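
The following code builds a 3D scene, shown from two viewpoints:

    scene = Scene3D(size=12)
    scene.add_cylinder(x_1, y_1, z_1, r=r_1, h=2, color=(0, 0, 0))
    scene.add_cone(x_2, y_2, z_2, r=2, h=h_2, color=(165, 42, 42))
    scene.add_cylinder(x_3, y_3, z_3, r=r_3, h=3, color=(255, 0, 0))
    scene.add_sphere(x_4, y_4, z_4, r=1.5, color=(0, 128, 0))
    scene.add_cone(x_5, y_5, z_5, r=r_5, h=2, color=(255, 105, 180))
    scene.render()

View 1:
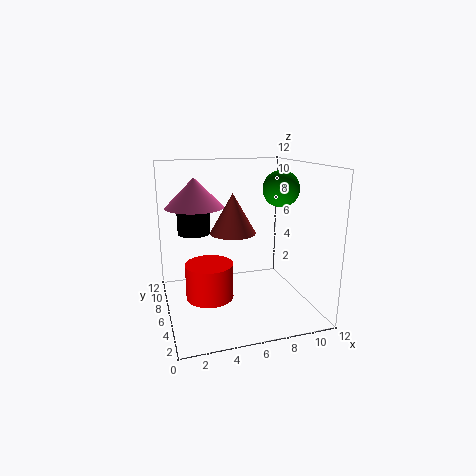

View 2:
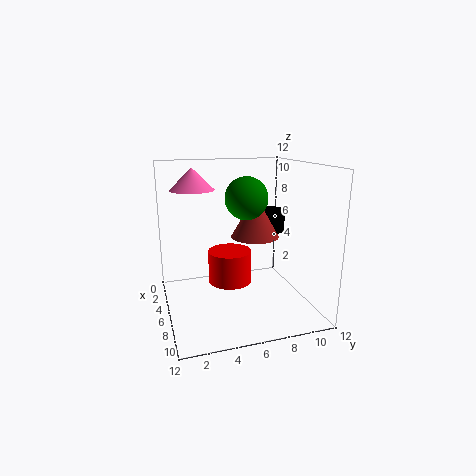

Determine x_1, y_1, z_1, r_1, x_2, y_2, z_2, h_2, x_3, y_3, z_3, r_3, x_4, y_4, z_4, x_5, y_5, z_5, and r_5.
x_1 = 3, y_1 = 10, z_1 = 5.5, r_1 = 1.5, x_2 = 6, y_2 = 7.5, z_2 = 6, h_2 = 3.5, x_3 = 3.5, y_3 = 6, z_3 = 1, r_3 = 2, x_4 = 9.5, y_4 = 5.5, z_4 = 10, x_5 = 2, y_5 = 3, z_5 = 9.5, r_5 = 2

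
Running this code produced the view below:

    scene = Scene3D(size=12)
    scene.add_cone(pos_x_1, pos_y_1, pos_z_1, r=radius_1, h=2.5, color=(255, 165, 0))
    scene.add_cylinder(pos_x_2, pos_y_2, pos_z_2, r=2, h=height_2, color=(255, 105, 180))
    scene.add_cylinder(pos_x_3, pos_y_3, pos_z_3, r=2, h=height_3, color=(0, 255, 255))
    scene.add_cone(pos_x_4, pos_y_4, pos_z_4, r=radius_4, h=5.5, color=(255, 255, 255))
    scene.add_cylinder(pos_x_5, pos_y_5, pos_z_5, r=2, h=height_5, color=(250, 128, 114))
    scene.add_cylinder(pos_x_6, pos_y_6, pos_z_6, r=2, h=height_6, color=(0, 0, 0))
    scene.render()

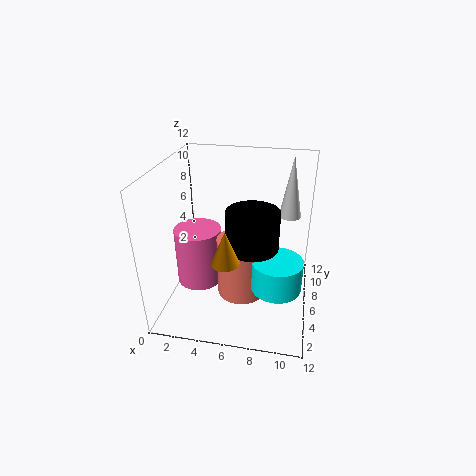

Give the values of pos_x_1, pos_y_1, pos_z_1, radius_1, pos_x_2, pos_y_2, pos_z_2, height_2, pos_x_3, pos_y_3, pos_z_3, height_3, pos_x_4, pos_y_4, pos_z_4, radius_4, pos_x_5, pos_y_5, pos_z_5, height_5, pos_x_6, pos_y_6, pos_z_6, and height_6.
pos_x_1 = 6
pos_y_1 = 1.5
pos_z_1 = 6.5
radius_1 = 1
pos_x_2 = 2.5
pos_y_2 = 6
pos_z_2 = 1.5
height_2 = 5
pos_x_3 = 9.5
pos_y_3 = 4
pos_z_3 = 3
height_3 = 2.5
pos_x_4 = 10
pos_y_4 = 10
pos_z_4 = 6.5
radius_4 = 1
pos_x_5 = 6.5
pos_y_5 = 5
pos_z_5 = 1.5
height_5 = 5
pos_x_6 = 7.5
pos_y_6 = 4
pos_z_6 = 6.5
height_6 = 3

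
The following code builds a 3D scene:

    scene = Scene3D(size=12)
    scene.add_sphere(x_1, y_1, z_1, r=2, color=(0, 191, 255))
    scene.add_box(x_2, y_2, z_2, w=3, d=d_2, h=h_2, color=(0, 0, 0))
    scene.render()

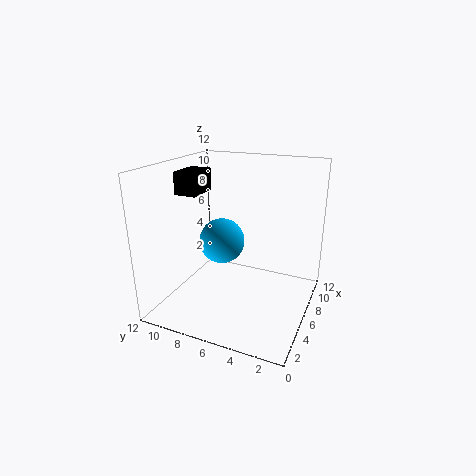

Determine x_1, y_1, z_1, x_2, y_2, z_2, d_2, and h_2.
x_1 = 7
y_1 = 8
z_1 = 5
x_2 = 6
y_2 = 10
z_2 = 9
d_2 = 2
h_2 = 2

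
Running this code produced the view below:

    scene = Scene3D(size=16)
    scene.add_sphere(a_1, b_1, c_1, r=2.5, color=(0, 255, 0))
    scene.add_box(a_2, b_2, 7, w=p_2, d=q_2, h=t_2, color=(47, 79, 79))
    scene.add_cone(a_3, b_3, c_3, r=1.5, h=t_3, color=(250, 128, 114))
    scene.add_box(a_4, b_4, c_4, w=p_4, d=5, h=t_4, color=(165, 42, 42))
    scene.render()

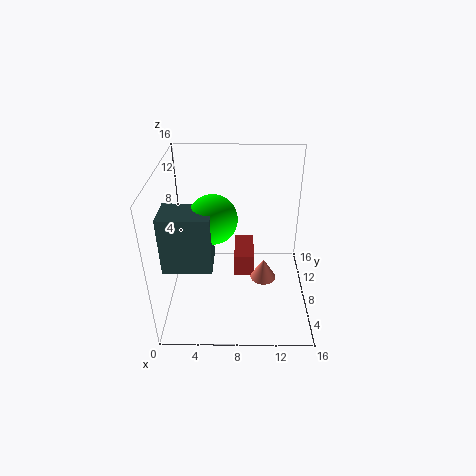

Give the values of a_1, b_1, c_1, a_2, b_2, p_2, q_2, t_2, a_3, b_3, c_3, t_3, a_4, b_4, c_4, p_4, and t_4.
a_1 = 5.5
b_1 = 6
c_1 = 11.5
a_2 = 0.5
b_2 = 3
p_2 = 5
q_2 = 3.5
t_2 = 6
a_3 = 11
b_3 = 8
c_3 = 2.5
t_3 = 2.5
a_4 = 7.5
b_4 = 10.5
c_4 = 0.5
p_4 = 2.5
t_4 = 3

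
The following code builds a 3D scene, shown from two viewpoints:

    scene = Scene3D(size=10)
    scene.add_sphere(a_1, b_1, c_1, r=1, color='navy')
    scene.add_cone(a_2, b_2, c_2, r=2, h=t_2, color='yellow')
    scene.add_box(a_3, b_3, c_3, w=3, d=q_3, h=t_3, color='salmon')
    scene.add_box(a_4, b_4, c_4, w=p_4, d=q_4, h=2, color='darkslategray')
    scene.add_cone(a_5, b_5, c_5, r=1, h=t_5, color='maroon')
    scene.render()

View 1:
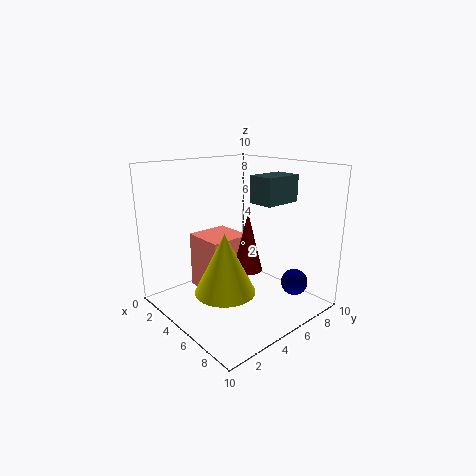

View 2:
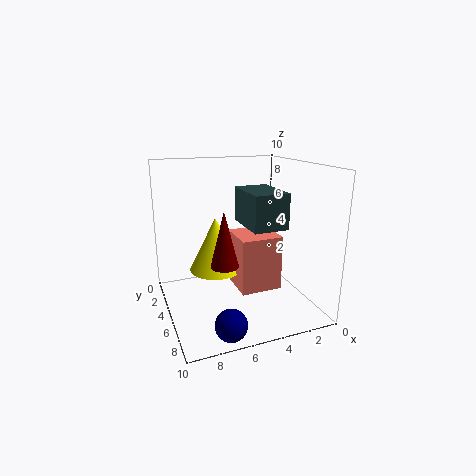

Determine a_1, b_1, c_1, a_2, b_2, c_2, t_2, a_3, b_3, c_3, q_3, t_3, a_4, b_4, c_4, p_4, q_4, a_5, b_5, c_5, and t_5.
a_1 = 7
b_1 = 9
c_1 = 1
a_2 = 6
b_2 = 3
c_2 = 2
t_2 = 4
a_3 = 2
b_3 = 3
c_3 = 1
q_3 = 3
t_3 = 4
a_4 = 4
b_4 = 7
c_4 = 7
p_4 = 2
q_4 = 3
a_5 = 6
b_5 = 5
c_5 = 3
t_5 = 4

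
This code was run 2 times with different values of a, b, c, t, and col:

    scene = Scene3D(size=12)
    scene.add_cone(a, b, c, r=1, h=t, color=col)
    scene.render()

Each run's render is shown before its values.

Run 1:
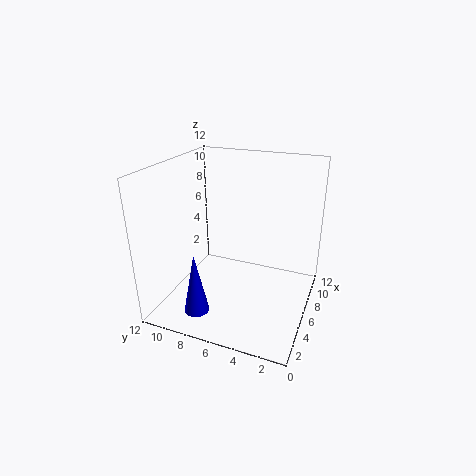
a = 2, b = 8, c = 1, t = 5, col = 'blue'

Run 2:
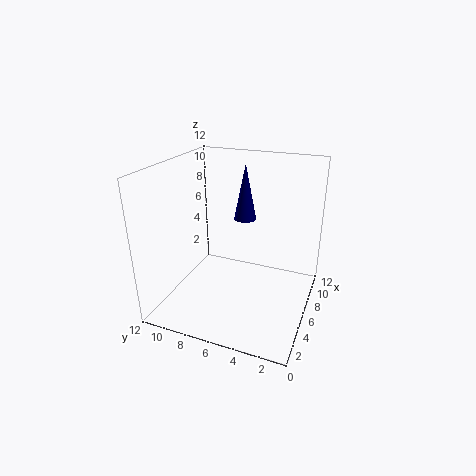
a = 9, b = 6.5, c = 6.5, t = 5, col = 'navy'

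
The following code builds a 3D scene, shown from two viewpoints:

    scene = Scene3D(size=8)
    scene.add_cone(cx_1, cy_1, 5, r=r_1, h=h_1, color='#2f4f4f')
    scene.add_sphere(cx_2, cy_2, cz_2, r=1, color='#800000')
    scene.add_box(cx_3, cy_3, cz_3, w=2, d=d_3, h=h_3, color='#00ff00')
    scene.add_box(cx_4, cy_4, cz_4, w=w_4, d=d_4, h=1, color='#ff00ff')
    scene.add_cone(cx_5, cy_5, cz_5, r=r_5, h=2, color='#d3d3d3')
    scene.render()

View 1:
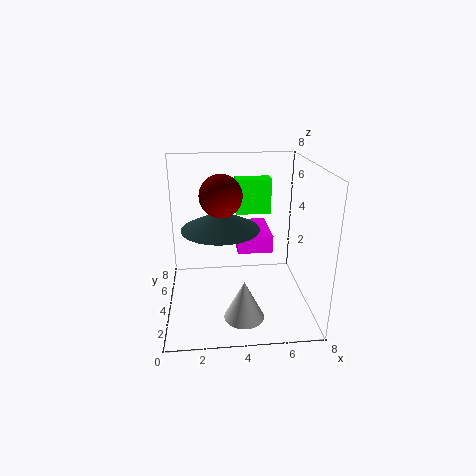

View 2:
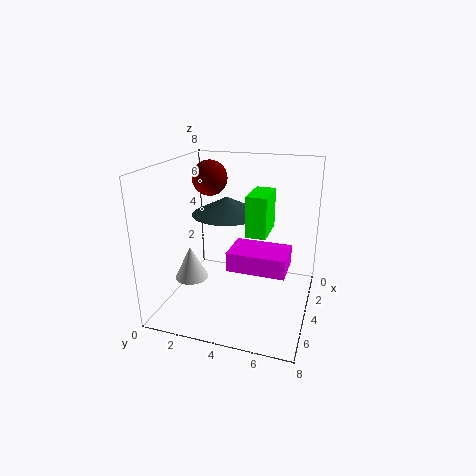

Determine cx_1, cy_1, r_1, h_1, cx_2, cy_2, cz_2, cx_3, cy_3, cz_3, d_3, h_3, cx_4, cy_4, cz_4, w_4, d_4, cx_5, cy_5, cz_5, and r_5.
cx_1 = 3; cy_1 = 3; r_1 = 2; h_1 = 1; cx_2 = 3; cy_2 = 2; cz_2 = 7; cx_3 = 4; cy_3 = 5; cz_3 = 5; d_3 = 1; h_3 = 2; cx_4 = 4; cy_4 = 4; cz_4 = 3; w_4 = 2; d_4 = 3; cx_5 = 4; cy_5 = 1; cz_5 = 1; r_5 = 1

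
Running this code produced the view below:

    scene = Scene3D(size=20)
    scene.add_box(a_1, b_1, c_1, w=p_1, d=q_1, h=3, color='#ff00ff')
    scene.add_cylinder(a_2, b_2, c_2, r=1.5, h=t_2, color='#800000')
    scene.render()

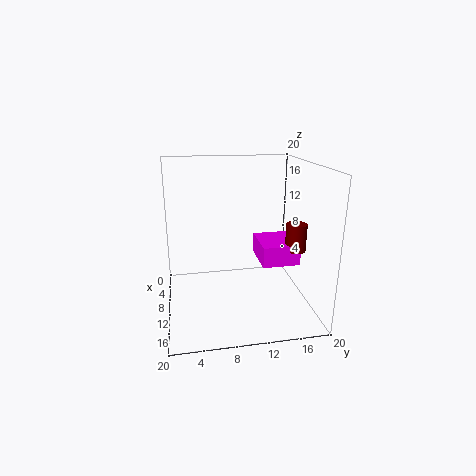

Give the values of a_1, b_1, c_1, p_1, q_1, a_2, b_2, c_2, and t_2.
a_1 = 4.5; b_1 = 13.5; c_1 = 5.5; p_1 = 6.5; q_1 = 5.5; a_2 = 10; b_2 = 18.5; c_2 = 7.5; t_2 = 4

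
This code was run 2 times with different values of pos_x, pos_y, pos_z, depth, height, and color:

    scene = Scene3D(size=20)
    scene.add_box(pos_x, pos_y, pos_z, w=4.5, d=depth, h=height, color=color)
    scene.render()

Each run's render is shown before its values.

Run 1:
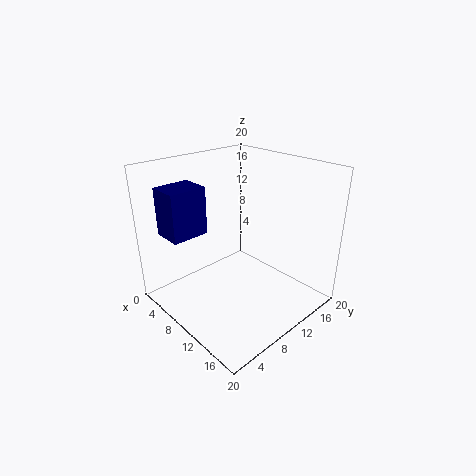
pos_x = 0.5, pos_y = 3, pos_z = 9.5, depth = 5.5, height = 7, color = 'navy'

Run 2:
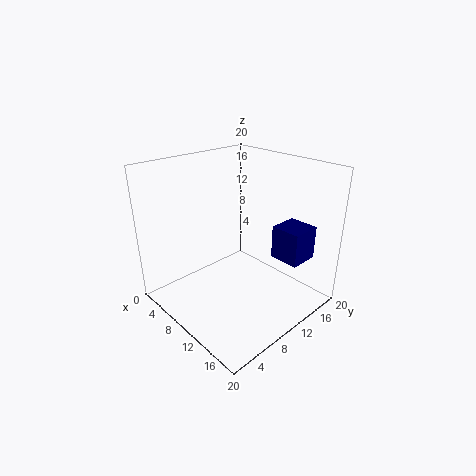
pos_x = 11.5, pos_y = 15.5, pos_z = 5.5, depth = 4.5, height = 5, color = 'navy'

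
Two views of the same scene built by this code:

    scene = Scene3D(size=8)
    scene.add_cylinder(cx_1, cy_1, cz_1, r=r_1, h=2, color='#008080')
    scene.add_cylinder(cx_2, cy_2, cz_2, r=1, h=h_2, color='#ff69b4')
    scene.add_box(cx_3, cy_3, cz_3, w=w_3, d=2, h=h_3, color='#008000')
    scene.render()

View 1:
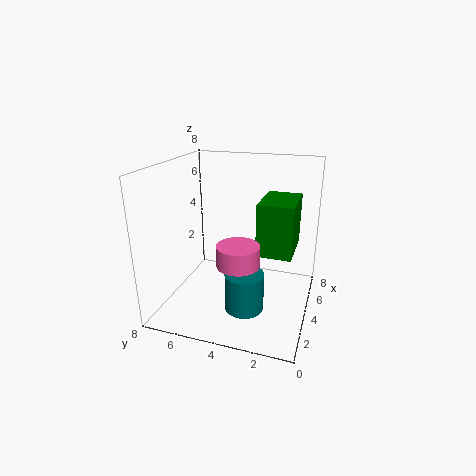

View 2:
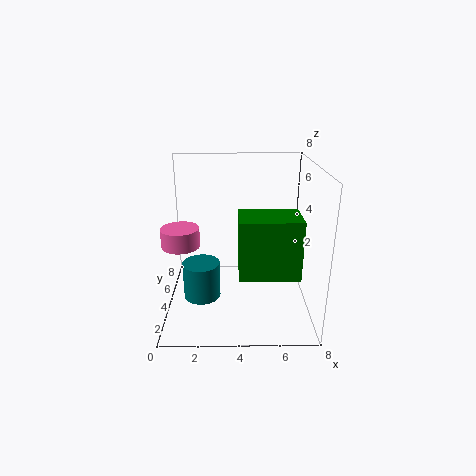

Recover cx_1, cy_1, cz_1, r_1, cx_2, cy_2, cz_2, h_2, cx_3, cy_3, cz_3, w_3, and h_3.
cx_1 = 2
cy_1 = 3
cz_1 = 1
r_1 = 1
cx_2 = 1
cy_2 = 3
cz_2 = 4
h_2 = 1
cx_3 = 4
cy_3 = 1
cz_3 = 3
w_3 = 3
h_3 = 3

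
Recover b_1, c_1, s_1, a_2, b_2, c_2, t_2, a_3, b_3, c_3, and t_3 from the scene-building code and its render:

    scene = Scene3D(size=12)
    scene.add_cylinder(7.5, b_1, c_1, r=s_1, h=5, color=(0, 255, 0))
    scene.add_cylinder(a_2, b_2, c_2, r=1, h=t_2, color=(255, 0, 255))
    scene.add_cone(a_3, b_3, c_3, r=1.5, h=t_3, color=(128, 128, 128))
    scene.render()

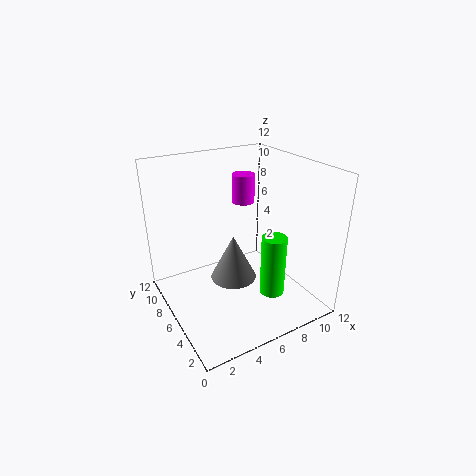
b_1 = 3; c_1 = 2; s_1 = 1; a_2 = 8; b_2 = 8.5; c_2 = 8; t_2 = 2.5; a_3 = 3; b_3 = 1.5; c_3 = 6; t_3 = 3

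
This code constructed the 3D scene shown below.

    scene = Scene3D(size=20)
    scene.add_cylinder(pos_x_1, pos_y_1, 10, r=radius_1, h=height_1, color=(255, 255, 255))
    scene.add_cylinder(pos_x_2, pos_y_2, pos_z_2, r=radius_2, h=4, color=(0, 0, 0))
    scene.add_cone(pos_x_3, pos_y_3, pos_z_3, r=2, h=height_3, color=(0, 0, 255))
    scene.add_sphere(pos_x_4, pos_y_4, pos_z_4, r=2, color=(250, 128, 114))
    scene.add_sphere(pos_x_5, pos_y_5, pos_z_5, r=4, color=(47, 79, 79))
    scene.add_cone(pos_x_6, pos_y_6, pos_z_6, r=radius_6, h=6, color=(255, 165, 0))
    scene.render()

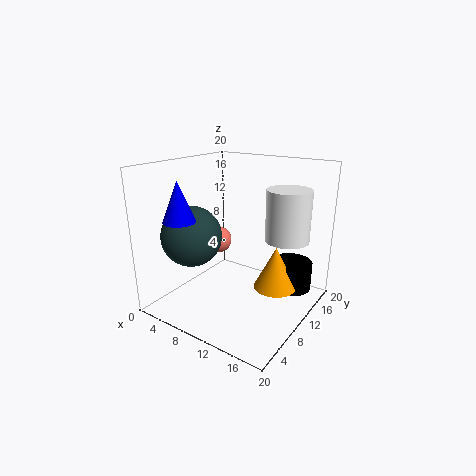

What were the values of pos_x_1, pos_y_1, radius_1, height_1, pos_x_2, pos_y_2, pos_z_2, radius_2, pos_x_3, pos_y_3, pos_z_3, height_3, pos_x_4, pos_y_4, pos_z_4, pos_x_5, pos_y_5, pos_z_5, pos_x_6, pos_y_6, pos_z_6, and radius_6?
pos_x_1 = 16, pos_y_1 = 13, radius_1 = 3, height_1 = 7, pos_x_2 = 16, pos_y_2 = 15, pos_z_2 = 2, radius_2 = 3, pos_x_3 = 7, pos_y_3 = 2, pos_z_3 = 14, height_3 = 5, pos_x_4 = 5, pos_y_4 = 12, pos_z_4 = 8, pos_x_5 = 6, pos_y_5 = 5, pos_z_5 = 11, pos_x_6 = 15, pos_y_6 = 12, pos_z_6 = 3, radius_6 = 3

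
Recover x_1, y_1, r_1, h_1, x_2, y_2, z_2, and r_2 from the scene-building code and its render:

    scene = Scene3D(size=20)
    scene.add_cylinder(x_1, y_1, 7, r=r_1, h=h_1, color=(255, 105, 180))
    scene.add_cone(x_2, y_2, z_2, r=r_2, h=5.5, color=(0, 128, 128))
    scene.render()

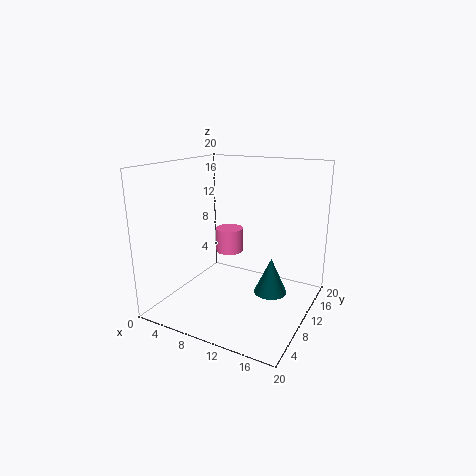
x_1 = 7.5, y_1 = 12, r_1 = 2, h_1 = 3.5, x_2 = 13.5, y_2 = 14, z_2 = 0.5, r_2 = 2.5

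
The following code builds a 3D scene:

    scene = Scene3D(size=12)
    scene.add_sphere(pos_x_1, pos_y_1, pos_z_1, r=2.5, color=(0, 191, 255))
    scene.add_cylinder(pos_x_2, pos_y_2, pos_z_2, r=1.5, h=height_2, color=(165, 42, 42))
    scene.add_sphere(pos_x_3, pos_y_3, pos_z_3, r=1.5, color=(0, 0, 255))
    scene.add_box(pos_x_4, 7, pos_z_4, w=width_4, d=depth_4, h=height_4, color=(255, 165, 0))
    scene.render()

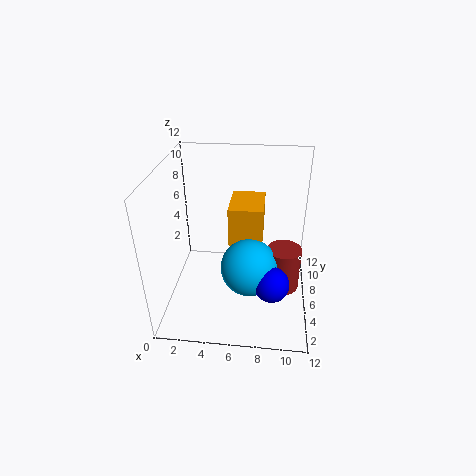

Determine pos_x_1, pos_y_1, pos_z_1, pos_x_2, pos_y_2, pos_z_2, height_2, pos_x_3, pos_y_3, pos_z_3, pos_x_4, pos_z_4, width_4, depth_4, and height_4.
pos_x_1 = 7; pos_y_1 = 6; pos_z_1 = 3; pos_x_2 = 10; pos_y_2 = 7; pos_z_2 = 0.5; height_2 = 4; pos_x_3 = 9; pos_y_3 = 4.5; pos_z_3 = 2.5; pos_x_4 = 5; pos_z_4 = 4.5; width_4 = 3; depth_4 = 4; height_4 = 3.5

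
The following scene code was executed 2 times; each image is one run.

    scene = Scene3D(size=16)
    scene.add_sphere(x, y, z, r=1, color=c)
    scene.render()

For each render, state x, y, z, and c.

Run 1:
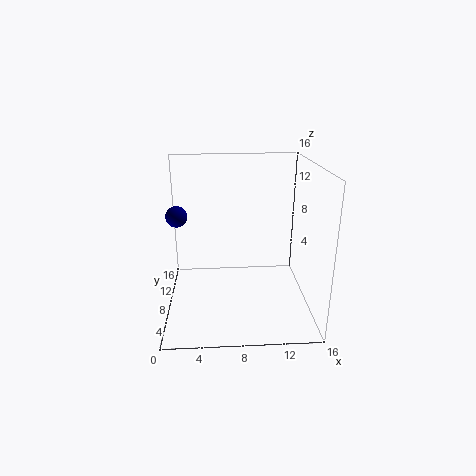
x = 2
y = 4
z = 12
c = 'navy'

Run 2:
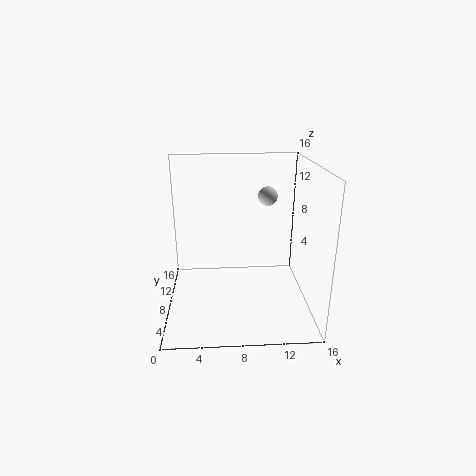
x = 11
y = 7
z = 13
c = 'lightgray'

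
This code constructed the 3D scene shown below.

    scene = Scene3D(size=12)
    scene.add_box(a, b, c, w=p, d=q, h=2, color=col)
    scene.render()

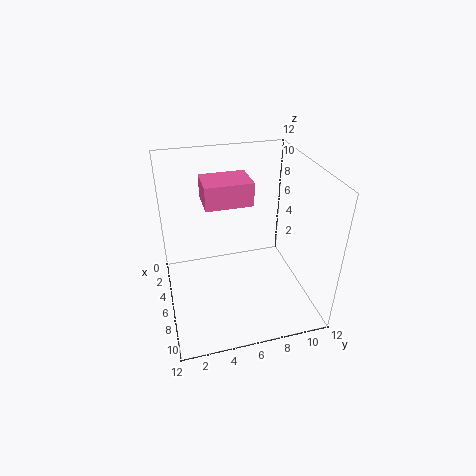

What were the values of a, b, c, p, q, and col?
a = 2.5, b = 3.5, c = 8.5, p = 3, q = 4, col = 'hotpink'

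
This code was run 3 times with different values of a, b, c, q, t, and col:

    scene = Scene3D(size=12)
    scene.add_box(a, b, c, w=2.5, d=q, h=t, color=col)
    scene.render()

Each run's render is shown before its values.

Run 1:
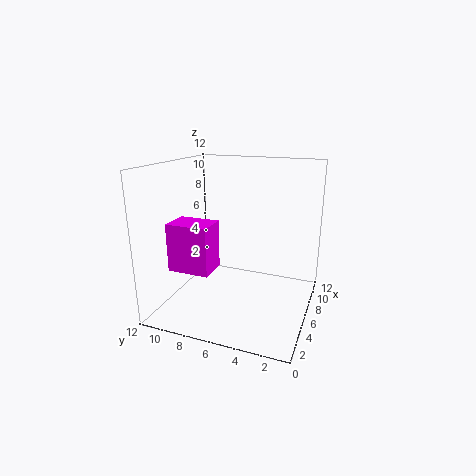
a = 3; b = 7.5; c = 3.5; q = 3.5; t = 4; col = 'magenta'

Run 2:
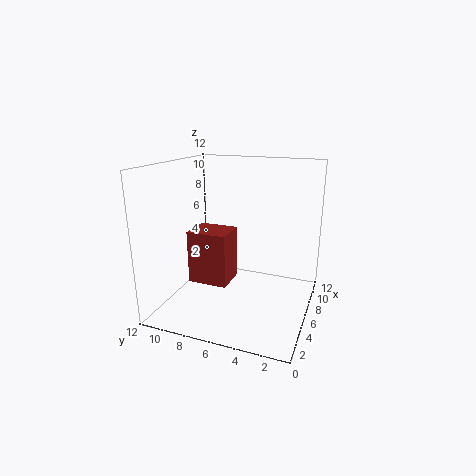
a = 2; b = 5.5; c = 3.5; q = 3; t = 4; col = 'brown'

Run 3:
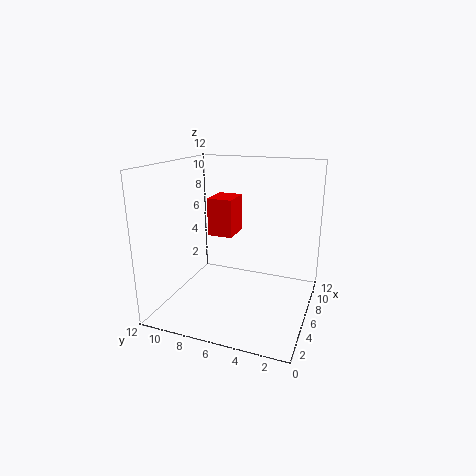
a = 4.5; b = 6; c = 6.5; q = 2; t = 3; col = 'red'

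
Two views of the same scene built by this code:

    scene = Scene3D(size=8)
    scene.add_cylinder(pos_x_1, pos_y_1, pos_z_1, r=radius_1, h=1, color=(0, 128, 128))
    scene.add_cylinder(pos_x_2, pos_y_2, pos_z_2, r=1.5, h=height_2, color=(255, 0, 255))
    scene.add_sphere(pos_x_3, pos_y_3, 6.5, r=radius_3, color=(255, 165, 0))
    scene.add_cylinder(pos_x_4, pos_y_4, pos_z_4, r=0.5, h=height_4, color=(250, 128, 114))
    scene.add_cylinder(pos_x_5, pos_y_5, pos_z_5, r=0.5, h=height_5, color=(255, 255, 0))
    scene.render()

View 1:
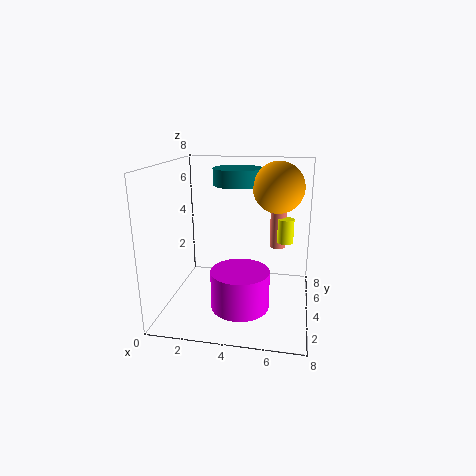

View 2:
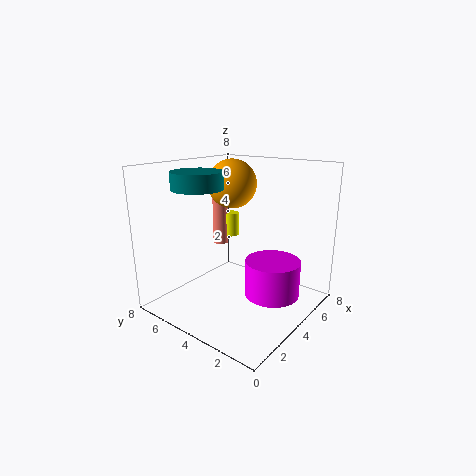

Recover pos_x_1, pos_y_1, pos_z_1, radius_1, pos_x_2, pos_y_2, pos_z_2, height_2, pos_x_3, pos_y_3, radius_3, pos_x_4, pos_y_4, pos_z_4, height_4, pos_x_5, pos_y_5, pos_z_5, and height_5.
pos_x_1 = 3.5
pos_y_1 = 6.5
pos_z_1 = 6.5
radius_1 = 1.5
pos_x_2 = 4.5
pos_y_2 = 2
pos_z_2 = 1
height_2 = 2
pos_x_3 = 6
pos_y_3 = 6
radius_3 = 1.5
pos_x_4 = 6
pos_y_4 = 7
pos_z_4 = 2.5
height_4 = 3
pos_x_5 = 6.5
pos_y_5 = 6.5
pos_z_5 = 3
height_5 = 1.5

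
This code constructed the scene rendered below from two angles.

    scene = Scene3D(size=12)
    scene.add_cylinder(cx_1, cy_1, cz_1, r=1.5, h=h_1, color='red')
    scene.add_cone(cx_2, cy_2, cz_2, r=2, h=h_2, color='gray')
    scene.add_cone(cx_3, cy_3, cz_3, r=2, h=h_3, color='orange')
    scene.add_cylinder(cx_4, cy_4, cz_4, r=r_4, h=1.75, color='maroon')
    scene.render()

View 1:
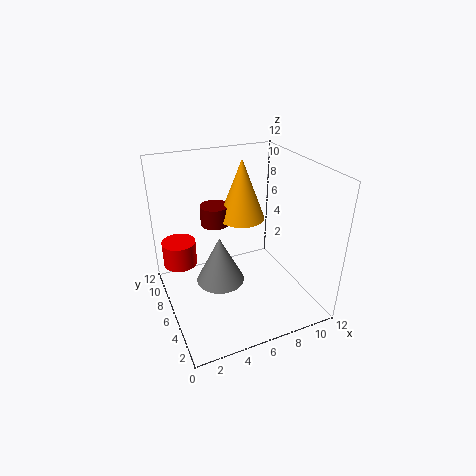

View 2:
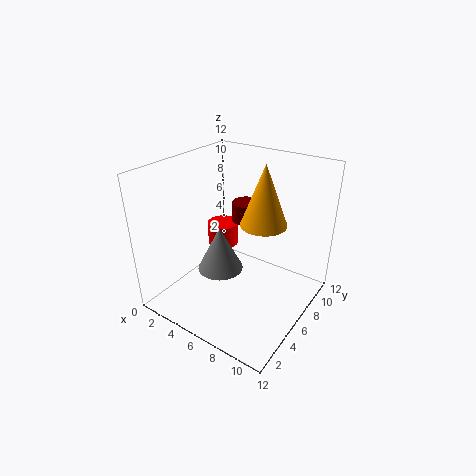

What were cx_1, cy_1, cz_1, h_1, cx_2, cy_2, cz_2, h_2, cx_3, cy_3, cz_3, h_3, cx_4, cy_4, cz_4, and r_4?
cx_1 = 1.75; cy_1 = 9.5; cz_1 = 2.5; h_1 = 2.25; cx_2 = 4.25; cy_2 = 5.75; cz_2 = 2.5; h_2 = 4; cx_3 = 7.25; cy_3 = 8; cz_3 = 6.75; h_3 = 5.25; cx_4 = 5; cy_4 = 8.75; cz_4 = 6.25; r_4 = 1.25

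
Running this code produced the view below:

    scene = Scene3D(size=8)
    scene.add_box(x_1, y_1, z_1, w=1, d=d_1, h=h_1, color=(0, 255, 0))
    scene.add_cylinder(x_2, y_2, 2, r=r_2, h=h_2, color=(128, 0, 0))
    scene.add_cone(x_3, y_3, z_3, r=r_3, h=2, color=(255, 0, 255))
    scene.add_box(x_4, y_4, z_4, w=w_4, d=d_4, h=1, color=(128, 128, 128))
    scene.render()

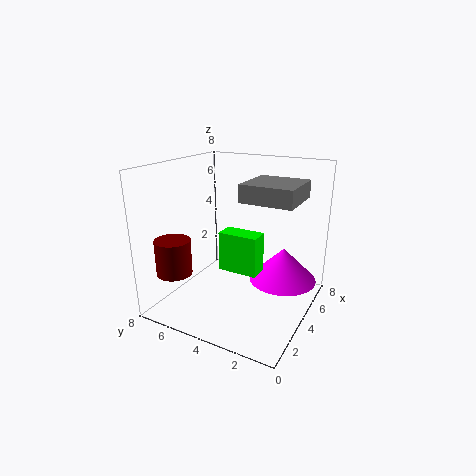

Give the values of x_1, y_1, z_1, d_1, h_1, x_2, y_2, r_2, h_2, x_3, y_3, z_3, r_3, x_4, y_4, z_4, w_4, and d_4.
x_1 = 2; y_1 = 2; z_1 = 3; d_1 = 2; h_1 = 2; x_2 = 2; y_2 = 7; r_2 = 1; h_2 = 2; x_3 = 6; y_3 = 2; z_3 = 1; r_3 = 2; x_4 = 4; y_4 = 1; z_4 = 6; w_4 = 3; d_4 = 3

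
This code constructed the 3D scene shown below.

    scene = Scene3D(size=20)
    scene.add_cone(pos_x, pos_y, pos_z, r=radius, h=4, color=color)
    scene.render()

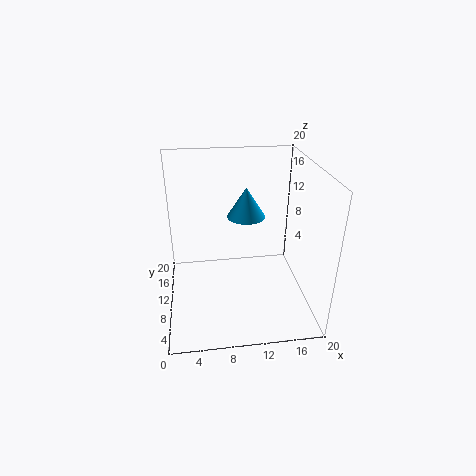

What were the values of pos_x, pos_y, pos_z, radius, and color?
pos_x = 11, pos_y = 9.5, pos_z = 13.5, radius = 2.5, color = 'deepskyblue'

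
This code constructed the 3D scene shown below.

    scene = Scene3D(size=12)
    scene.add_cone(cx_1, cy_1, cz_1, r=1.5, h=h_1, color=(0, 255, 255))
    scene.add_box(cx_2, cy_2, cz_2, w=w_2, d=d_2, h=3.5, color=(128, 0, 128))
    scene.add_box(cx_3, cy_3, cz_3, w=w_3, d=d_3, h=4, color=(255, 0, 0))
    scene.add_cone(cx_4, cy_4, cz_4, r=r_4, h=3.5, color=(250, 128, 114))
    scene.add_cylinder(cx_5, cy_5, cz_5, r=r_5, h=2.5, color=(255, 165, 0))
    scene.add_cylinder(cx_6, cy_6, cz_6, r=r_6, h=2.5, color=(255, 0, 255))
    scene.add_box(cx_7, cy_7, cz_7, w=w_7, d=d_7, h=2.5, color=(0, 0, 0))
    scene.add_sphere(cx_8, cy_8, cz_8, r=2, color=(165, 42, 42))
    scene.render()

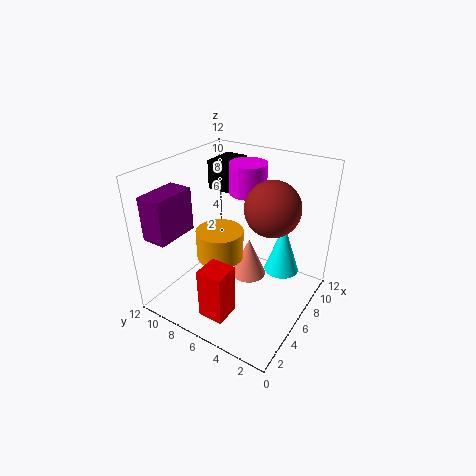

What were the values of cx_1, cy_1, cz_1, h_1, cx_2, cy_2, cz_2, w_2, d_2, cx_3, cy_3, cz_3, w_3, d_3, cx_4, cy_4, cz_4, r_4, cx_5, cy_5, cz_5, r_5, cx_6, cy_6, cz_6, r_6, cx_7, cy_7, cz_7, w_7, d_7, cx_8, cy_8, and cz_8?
cx_1 = 8.5
cy_1 = 3
cz_1 = 2.5
h_1 = 4.5
cx_2 = 0.5
cy_2 = 9
cz_2 = 7
w_2 = 3.5
d_2 = 2
cx_3 = 0.5
cy_3 = 4
cz_3 = 2
w_3 = 2
d_3 = 2
cx_4 = 7
cy_4 = 5.5
cz_4 = 2
r_4 = 1.5
cx_5 = 5.5
cy_5 = 7.5
cz_5 = 4
r_5 = 2
cx_6 = 7.5
cy_6 = 6
cz_6 = 9.5
r_6 = 1.5
cx_7 = 7.5
cy_7 = 8
cz_7 = 9
w_7 = 3
d_7 = 2
cx_8 = 5
cy_8 = 2.5
cz_8 = 10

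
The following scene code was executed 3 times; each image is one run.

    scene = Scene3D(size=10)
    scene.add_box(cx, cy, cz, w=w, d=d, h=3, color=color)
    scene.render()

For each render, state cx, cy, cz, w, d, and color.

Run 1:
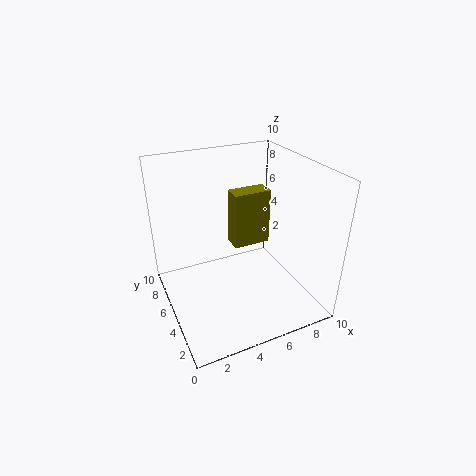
cx = 3; cy = 1; cz = 7; w = 2; d = 1; color = 'olive'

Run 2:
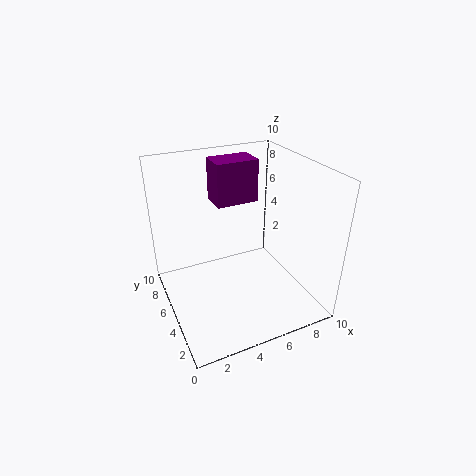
cx = 4; cy = 6; cz = 7; w = 3; d = 2; color = 'purple'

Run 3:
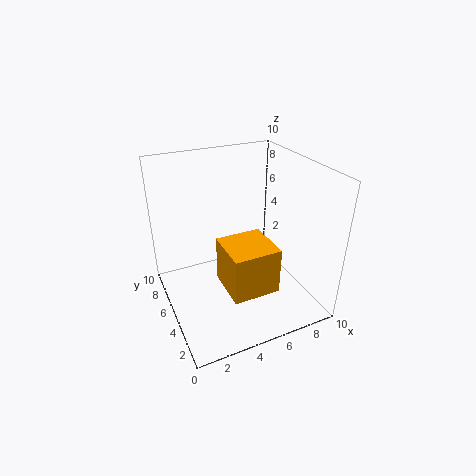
cx = 3; cy = 1; cz = 3; w = 3; d = 3; color = 'orange'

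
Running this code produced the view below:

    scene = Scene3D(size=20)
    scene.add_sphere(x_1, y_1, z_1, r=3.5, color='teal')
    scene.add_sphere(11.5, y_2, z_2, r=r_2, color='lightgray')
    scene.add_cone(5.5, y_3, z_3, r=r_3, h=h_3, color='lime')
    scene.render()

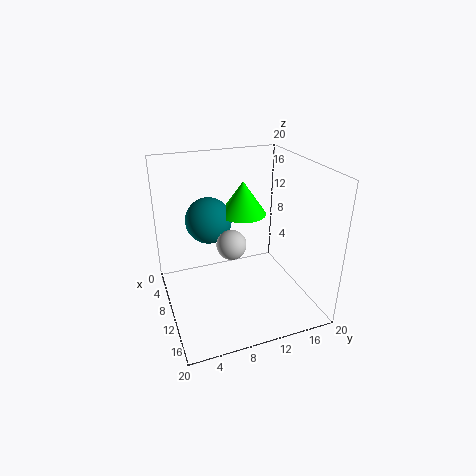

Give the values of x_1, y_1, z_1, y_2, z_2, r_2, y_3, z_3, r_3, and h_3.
x_1 = 4
y_1 = 7.5
z_1 = 10.5
y_2 = 8.5
z_2 = 10
r_2 = 2
y_3 = 12.5
z_3 = 11.5
r_3 = 3.5
h_3 = 5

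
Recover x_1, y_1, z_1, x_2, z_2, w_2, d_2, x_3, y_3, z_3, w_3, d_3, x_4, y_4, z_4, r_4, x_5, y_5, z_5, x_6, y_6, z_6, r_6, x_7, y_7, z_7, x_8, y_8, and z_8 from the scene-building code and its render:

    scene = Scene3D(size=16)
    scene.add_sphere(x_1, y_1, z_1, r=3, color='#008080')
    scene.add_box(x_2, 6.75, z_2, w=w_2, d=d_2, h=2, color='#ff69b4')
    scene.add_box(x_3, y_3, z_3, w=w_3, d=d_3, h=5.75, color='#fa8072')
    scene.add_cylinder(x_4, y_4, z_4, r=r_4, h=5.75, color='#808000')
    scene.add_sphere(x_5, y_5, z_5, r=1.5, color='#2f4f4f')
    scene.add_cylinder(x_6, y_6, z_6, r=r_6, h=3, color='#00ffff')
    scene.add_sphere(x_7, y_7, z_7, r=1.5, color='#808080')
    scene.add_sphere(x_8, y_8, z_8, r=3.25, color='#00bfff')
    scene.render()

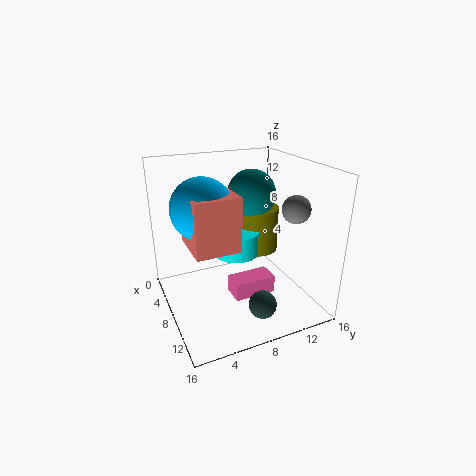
x_1 = 3.25, y_1 = 12, z_1 = 11.25, x_2 = 8, z_2 = 1.5, w_2 = 2.5, d_2 = 4.75, x_3 = 5.75, y_3 = 2.25, z_3 = 8, w_3 = 5.5, d_3 = 4.75, x_4 = 3, y_4 = 13, z_4 = 3.5, r_4 = 2.75, x_5 = 12.75, y_5 = 8.75, z_5 = 2, x_6 = 4.25, y_6 = 9.5, z_6 = 4, r_6 = 2.75, x_7 = 11.5, y_7 = 13, z_7 = 11.75, x_8 = 8, y_8 = 4, z_8 = 12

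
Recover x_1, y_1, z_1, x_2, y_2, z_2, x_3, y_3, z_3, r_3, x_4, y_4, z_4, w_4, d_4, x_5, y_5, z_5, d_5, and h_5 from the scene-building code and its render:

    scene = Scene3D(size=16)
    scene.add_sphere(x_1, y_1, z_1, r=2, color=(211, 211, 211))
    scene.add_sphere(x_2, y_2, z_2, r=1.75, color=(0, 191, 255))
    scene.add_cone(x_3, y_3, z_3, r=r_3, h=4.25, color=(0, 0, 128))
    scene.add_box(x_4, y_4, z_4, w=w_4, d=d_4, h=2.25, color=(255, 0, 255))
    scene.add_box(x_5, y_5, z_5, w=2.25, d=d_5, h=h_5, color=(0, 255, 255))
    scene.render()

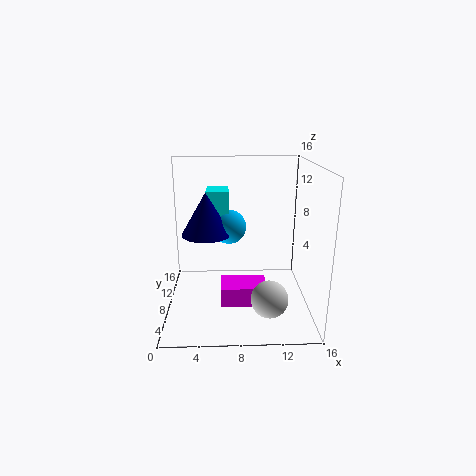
x_1 = 11.25, y_1 = 4.5, z_1 = 2.25, x_2 = 7, y_2 = 6, z_2 = 10, x_3 = 4.75, y_3 = 5.25, z_3 = 9.5, r_3 = 2.5, x_4 = 6, y_4 = 6.25, z_4 = 0.25, w_4 = 5.25, d_4 = 3.5, x_5 = 4.75, y_5 = 5.25, z_5 = 9, d_5 = 3.25, h_5 = 4.75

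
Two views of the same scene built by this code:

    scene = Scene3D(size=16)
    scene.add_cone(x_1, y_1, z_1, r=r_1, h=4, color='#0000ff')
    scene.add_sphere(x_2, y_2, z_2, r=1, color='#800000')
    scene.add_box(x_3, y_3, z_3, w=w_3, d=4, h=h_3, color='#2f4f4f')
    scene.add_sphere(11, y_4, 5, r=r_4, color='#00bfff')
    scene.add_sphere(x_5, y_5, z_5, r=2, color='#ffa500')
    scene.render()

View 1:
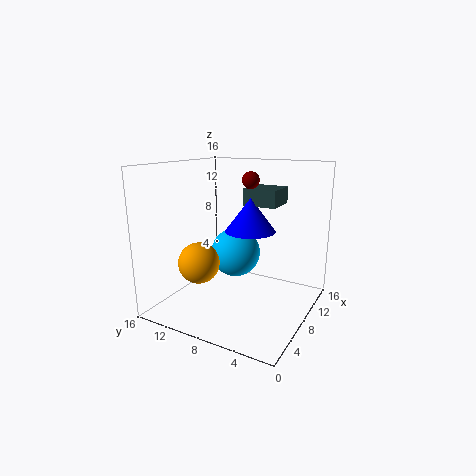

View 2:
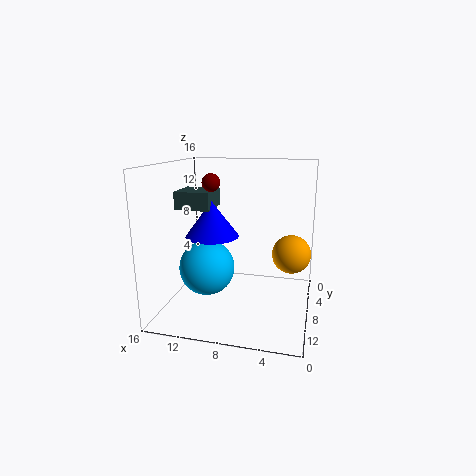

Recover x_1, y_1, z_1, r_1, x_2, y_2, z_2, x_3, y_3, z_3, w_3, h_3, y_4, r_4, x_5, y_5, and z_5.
x_1 = 11; y_1 = 8; z_1 = 8; r_1 = 3; x_2 = 11; y_2 = 8; z_2 = 14; x_3 = 11; y_3 = 5; z_3 = 11; w_3 = 4; h_3 = 2; y_4 = 10; r_4 = 3; x_5 = 2; y_5 = 9; z_5 = 7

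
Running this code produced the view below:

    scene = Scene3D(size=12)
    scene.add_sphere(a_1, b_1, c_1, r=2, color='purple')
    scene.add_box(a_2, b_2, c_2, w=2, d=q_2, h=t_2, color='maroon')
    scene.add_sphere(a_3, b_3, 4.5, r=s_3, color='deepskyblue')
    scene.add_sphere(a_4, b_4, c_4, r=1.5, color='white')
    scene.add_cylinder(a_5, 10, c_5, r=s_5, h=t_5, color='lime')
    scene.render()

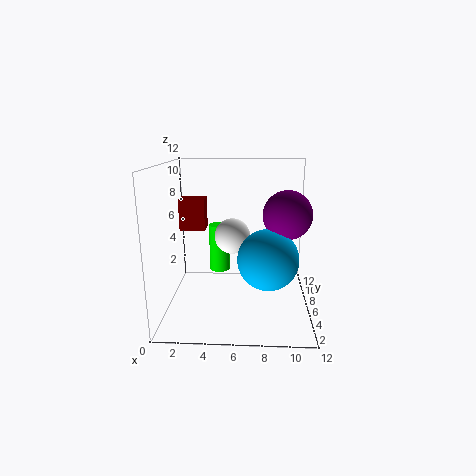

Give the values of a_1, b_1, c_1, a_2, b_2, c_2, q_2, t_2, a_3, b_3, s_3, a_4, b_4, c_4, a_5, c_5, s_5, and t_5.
a_1 = 10; b_1 = 6; c_1 = 8; a_2 = 1.5; b_2 = 4.5; c_2 = 7; q_2 = 1.5; t_2 = 2.5; a_3 = 8.5; b_3 = 5; s_3 = 2.5; a_4 = 5.5; b_4 = 6.5; c_4 = 6; a_5 = 4; c_5 = 1.5; s_5 = 1; t_5 = 4.5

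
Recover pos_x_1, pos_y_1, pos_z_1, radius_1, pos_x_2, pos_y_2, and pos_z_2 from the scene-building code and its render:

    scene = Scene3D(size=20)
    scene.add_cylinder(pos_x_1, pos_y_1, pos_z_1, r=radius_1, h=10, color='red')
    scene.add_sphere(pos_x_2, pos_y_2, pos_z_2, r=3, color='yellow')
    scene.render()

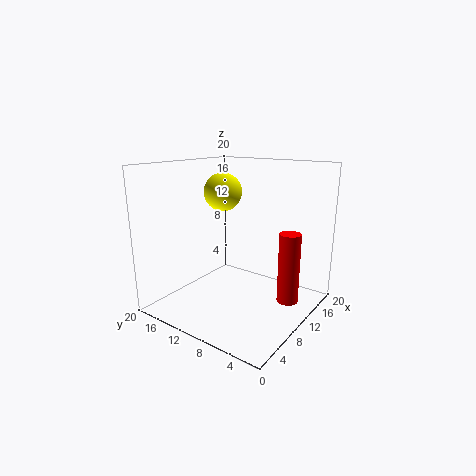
pos_x_1 = 13, pos_y_1 = 3.5, pos_z_1 = 1, radius_1 = 1.5, pos_x_2 = 15, pos_y_2 = 16.5, pos_z_2 = 15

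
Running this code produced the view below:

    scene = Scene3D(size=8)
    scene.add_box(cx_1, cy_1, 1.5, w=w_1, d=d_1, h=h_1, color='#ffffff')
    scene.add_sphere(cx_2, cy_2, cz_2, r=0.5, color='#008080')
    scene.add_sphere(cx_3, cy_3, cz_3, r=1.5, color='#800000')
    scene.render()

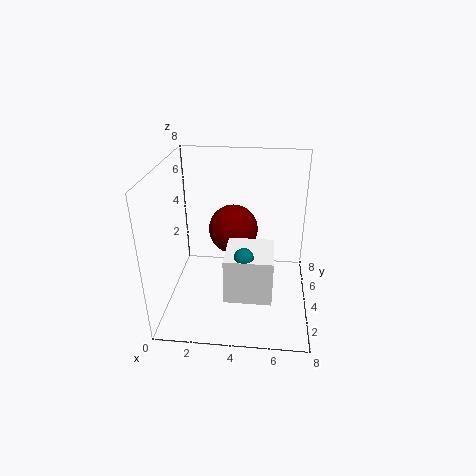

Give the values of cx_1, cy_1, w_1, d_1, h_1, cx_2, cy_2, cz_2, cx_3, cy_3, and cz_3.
cx_1 = 3.5
cy_1 = 1.5
w_1 = 2.5
d_1 = 2.5
h_1 = 2.5
cx_2 = 4.5
cy_2 = 2
cz_2 = 4
cx_3 = 3.5
cy_3 = 6
cz_3 = 3.5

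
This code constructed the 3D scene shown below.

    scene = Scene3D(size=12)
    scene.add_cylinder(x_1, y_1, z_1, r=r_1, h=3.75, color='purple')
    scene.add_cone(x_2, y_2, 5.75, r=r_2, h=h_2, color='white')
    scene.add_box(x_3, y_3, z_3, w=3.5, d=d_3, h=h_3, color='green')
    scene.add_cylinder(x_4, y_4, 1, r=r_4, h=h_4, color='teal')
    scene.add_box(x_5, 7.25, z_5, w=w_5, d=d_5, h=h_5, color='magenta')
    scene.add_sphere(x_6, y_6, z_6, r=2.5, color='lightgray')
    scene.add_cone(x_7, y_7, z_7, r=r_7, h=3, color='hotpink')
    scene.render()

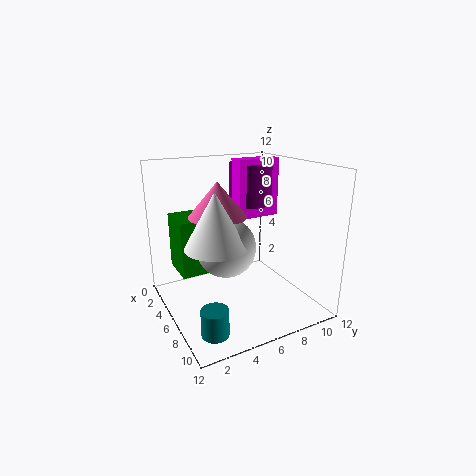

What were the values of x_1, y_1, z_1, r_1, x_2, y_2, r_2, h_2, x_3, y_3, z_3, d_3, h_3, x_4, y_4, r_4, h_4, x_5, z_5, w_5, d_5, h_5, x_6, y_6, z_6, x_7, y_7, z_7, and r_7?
x_1 = 2.5, y_1 = 9.25, z_1 = 7.75, r_1 = 2, x_2 = 6.5, y_2 = 3.75, r_2 = 2.5, h_2 = 4.5, x_3 = 0.5, y_3 = 1.75, z_3 = 2.25, d_3 = 2.75, h_3 = 5, x_4 = 10.5, y_4 = 1.75, r_4 = 1, h_4 = 2, x_5 = 2.5, z_5 = 6.75, w_5 = 1.5, d_5 = 4, h_5 = 5.25, x_6 = 5.75, y_6 = 5, z_6 = 5.25, x_7 = 4.25, y_7 = 5, z_7 = 7.5, r_7 = 2.5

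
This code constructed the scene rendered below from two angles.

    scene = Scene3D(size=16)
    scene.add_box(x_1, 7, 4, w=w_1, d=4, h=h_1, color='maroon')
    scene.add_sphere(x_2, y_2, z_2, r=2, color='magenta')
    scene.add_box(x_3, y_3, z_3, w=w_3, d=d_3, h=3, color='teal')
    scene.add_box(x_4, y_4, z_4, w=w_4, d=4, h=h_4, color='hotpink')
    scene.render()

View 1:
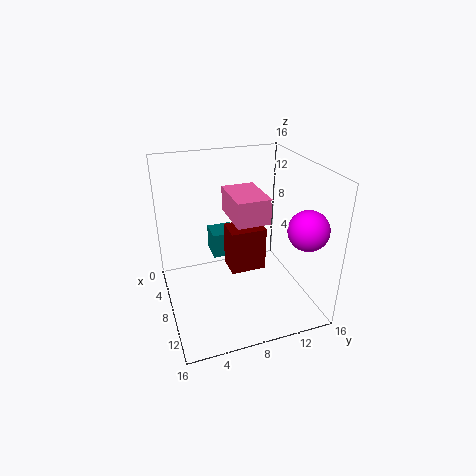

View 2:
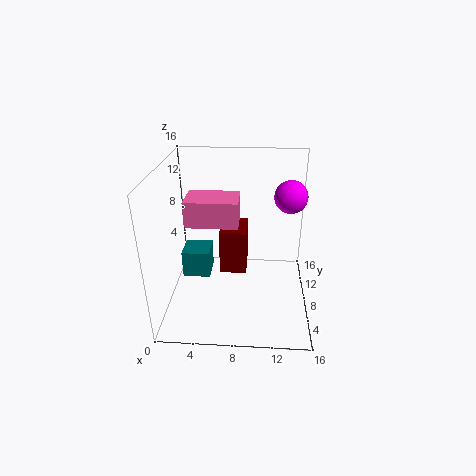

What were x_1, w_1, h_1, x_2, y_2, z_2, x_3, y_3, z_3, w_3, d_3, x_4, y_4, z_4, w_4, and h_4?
x_1 = 6, w_1 = 3, h_1 = 5, x_2 = 14, y_2 = 13, z_2 = 11, x_3 = 2, y_3 = 6, z_3 = 4, w_3 = 3, d_3 = 3, x_4 = 2, y_4 = 8, z_4 = 9, w_4 = 6, h_4 = 3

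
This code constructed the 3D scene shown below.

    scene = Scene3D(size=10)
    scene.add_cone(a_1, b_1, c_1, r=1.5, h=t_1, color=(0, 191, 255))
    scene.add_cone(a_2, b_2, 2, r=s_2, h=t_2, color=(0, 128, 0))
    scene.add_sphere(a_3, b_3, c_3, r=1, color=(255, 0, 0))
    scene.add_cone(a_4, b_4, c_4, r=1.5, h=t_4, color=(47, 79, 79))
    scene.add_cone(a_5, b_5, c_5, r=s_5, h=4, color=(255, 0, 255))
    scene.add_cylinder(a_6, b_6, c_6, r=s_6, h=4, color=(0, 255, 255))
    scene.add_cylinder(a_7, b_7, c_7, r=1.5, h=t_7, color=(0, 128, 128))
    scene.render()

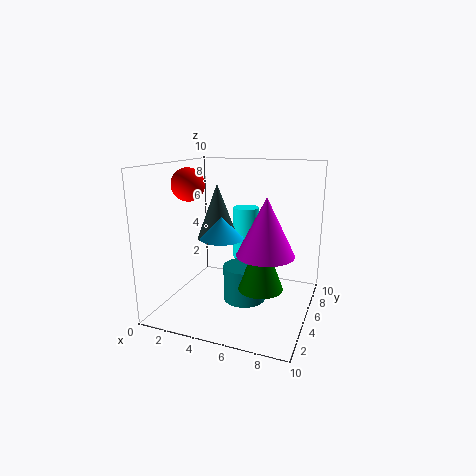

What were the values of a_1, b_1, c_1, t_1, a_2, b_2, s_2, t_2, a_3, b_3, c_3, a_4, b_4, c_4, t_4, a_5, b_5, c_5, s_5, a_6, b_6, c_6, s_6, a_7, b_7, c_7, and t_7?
a_1 = 4
b_1 = 4.5
c_1 = 5
t_1 = 1.5
a_2 = 7
b_2 = 4
s_2 = 1.5
t_2 = 4
a_3 = 3
b_3 = 2
c_3 = 9
a_4 = 3
b_4 = 6
c_4 = 4.5
t_4 = 4
a_5 = 7
b_5 = 5
c_5 = 4
s_5 = 2
a_6 = 4.5
b_6 = 8
c_6 = 2.5
s_6 = 1
a_7 = 5.5
b_7 = 5
c_7 = 0.5
t_7 = 2.5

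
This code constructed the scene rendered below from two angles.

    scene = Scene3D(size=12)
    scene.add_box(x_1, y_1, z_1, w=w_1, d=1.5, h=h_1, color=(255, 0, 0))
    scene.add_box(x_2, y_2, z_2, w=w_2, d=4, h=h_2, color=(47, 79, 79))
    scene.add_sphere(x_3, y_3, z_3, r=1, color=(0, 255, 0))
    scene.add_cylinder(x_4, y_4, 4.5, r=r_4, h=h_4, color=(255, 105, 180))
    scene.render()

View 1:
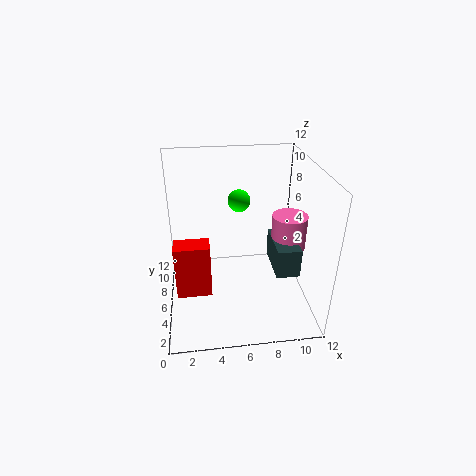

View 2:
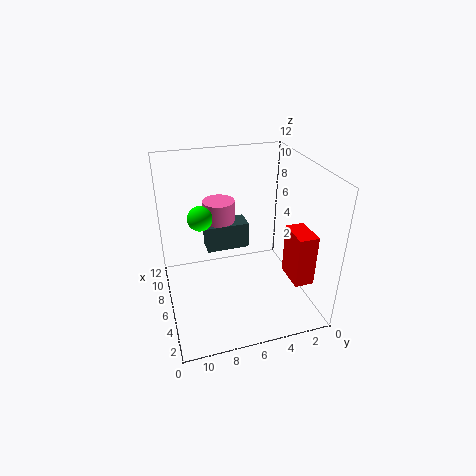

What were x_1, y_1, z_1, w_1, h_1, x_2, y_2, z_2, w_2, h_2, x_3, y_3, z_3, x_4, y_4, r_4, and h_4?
x_1 = 1; y_1 = 1.5; z_1 = 4; w_1 = 2.5; h_1 = 4; x_2 = 9; y_2 = 4; z_2 = 3; w_2 = 2; h_2 = 2.5; x_3 = 6.5; y_3 = 9; z_3 = 8; x_4 = 10.5; y_4 = 6.5; r_4 = 1.5; h_4 = 3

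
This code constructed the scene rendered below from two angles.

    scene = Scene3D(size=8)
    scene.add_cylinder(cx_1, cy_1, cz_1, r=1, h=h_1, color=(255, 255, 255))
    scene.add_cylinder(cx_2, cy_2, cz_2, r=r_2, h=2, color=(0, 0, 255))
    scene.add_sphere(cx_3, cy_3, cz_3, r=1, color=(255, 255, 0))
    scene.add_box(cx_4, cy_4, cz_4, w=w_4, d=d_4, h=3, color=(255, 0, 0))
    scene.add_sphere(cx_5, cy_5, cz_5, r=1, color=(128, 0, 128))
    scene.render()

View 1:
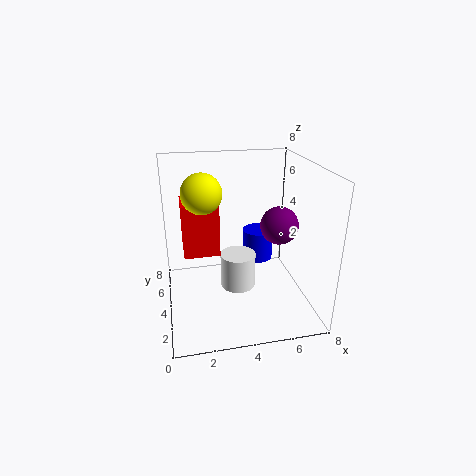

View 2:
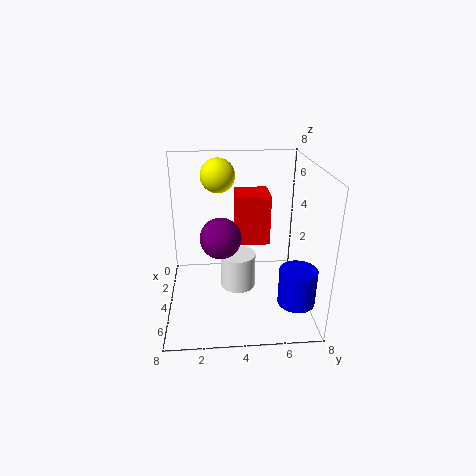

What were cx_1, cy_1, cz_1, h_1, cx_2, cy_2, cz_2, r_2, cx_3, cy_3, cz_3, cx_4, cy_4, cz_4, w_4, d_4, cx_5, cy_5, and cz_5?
cx_1 = 4, cy_1 = 4, cz_1 = 1, h_1 = 2, cx_2 = 6, cy_2 = 7, cz_2 = 1, r_2 = 1, cx_3 = 2, cy_3 = 3, cz_3 = 7, cx_4 = 1, cy_4 = 4, cz_4 = 3, w_4 = 2, d_4 = 2, cx_5 = 6, cy_5 = 3, cz_5 = 5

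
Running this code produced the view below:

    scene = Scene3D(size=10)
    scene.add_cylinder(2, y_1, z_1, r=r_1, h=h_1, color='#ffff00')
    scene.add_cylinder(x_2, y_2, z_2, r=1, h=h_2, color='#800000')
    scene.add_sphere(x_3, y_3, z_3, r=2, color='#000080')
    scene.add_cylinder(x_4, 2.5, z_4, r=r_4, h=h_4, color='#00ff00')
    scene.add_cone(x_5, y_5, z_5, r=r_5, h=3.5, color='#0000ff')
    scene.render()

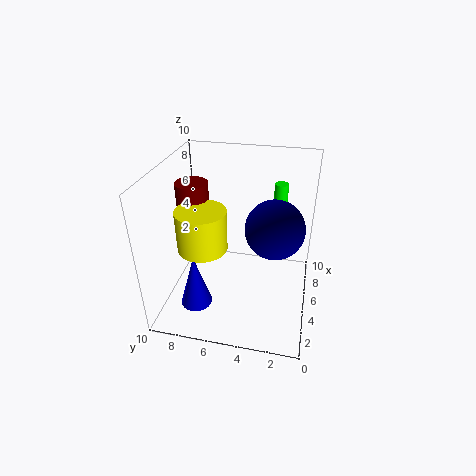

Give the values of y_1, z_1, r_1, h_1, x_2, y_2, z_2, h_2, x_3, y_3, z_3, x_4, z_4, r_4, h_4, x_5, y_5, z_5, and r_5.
y_1 = 6.5
z_1 = 6
r_1 = 1.5
h_1 = 2.5
x_2 = 3.5
y_2 = 7.5
z_2 = 7.5
h_2 = 2
x_3 = 5
y_3 = 2.5
z_3 = 6
x_4 = 8
z_4 = 6.5
r_4 = 0.5
h_4 = 1.5
x_5 = 1.5
y_5 = 7
z_5 = 2
r_5 = 1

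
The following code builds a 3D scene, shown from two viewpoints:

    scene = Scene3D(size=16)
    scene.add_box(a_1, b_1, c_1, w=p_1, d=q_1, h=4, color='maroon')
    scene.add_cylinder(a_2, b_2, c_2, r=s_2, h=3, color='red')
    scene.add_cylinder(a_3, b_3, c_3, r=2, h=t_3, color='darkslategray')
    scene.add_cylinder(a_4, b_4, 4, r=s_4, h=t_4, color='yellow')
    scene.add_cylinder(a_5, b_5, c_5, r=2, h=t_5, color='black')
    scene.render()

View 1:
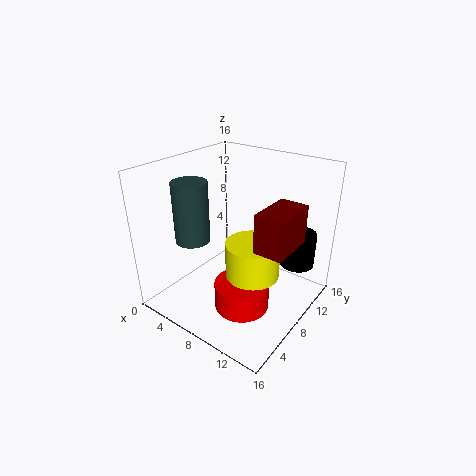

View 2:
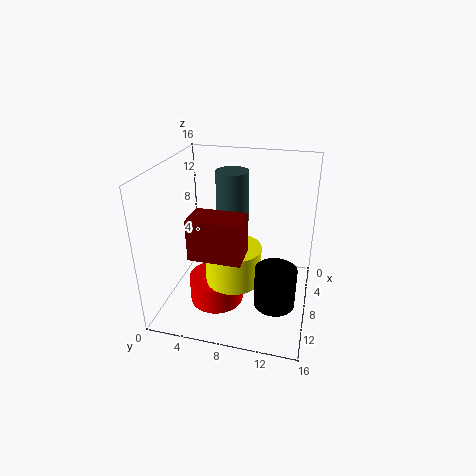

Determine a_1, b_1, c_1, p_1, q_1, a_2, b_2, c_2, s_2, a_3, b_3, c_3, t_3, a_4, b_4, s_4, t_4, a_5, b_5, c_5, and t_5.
a_1 = 12; b_1 = 5; c_1 = 9; p_1 = 3; q_1 = 5; a_2 = 10; b_2 = 6; c_2 = 1; s_2 = 3; a_3 = 3; b_3 = 6; c_3 = 7; t_3 = 7; a_4 = 10; b_4 = 8; s_4 = 3; t_4 = 4; a_5 = 13; b_5 = 13; c_5 = 4; t_5 = 4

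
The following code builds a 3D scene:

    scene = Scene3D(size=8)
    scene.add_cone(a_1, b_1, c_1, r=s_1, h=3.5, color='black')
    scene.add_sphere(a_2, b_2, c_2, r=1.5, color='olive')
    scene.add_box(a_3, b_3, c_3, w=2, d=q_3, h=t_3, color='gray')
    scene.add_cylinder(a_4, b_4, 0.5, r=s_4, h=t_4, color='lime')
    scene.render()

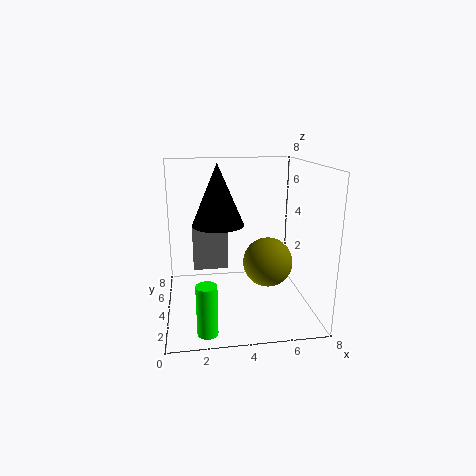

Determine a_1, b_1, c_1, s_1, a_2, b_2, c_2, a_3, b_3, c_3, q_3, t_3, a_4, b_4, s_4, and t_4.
a_1 = 3, b_1 = 5, c_1 = 4.5, s_1 = 1.5, a_2 = 6, b_2 = 5, c_2 = 2, a_3 = 1.5, b_3 = 4.5, c_3 = 2, q_3 = 1, t_3 = 2.5, a_4 = 2, b_4 = 0.5, s_4 = 0.5, t_4 = 2.5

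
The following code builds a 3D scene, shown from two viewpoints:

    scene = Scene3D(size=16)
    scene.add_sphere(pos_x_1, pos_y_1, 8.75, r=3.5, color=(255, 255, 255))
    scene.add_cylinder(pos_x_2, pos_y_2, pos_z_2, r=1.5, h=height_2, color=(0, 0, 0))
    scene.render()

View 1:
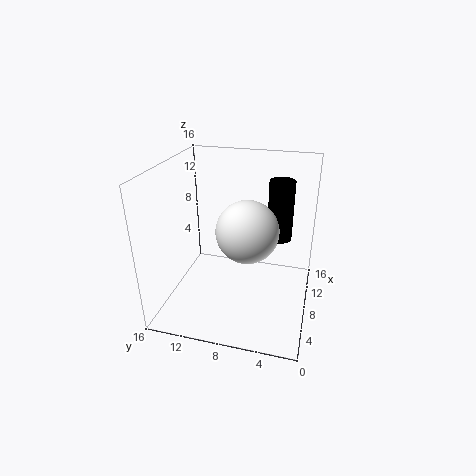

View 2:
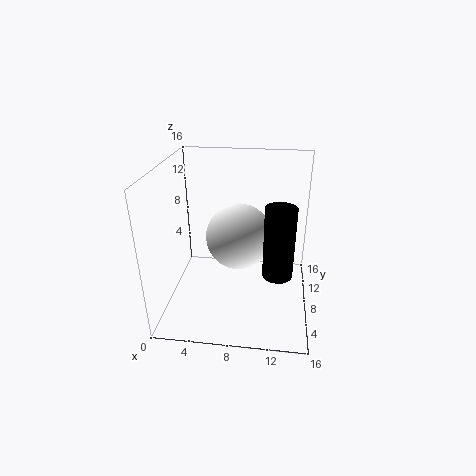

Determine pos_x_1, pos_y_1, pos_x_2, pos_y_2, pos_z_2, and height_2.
pos_x_1 = 8.25, pos_y_1 = 7, pos_x_2 = 12.5, pos_y_2 = 4, pos_z_2 = 6.25, height_2 = 7.25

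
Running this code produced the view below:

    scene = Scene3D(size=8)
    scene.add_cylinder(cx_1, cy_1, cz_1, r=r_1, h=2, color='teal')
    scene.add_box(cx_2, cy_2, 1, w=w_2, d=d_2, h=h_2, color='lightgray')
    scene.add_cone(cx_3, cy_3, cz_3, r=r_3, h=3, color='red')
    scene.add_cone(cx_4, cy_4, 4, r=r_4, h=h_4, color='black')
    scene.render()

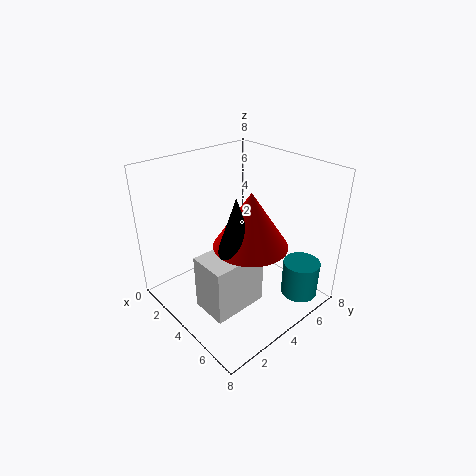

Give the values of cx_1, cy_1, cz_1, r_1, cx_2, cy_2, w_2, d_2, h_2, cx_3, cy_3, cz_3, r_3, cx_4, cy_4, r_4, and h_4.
cx_1 = 7, cy_1 = 6, cz_1 = 1, r_1 = 1, cx_2 = 4, cy_2 = 1, w_2 = 2, d_2 = 3, h_2 = 3, cx_3 = 5, cy_3 = 4, cz_3 = 4, r_3 = 2, cx_4 = 5, cy_4 = 3, r_4 = 1, h_4 = 3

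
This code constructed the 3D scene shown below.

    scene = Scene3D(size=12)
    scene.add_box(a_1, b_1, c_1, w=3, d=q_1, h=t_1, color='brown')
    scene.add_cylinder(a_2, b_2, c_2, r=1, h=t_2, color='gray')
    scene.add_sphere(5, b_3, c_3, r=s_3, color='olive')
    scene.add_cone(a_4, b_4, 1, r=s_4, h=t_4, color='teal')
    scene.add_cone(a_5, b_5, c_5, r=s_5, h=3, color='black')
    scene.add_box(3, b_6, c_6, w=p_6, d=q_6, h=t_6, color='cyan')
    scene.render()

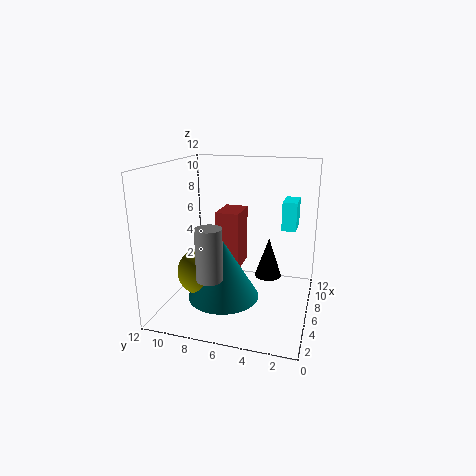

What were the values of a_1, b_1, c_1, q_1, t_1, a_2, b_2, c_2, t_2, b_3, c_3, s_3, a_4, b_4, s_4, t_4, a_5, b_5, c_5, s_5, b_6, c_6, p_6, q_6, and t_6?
a_1 = 6; b_1 = 6; c_1 = 3; q_1 = 2; t_1 = 5; a_2 = 2; b_2 = 7; c_2 = 4; t_2 = 4; b_3 = 9; c_3 = 3; s_3 = 2; a_4 = 5; b_4 = 7; s_4 = 3; t_4 = 5; a_5 = 4; b_5 = 3; c_5 = 4; s_5 = 1; b_6 = 1; c_6 = 8; p_6 = 2; q_6 = 1; t_6 = 2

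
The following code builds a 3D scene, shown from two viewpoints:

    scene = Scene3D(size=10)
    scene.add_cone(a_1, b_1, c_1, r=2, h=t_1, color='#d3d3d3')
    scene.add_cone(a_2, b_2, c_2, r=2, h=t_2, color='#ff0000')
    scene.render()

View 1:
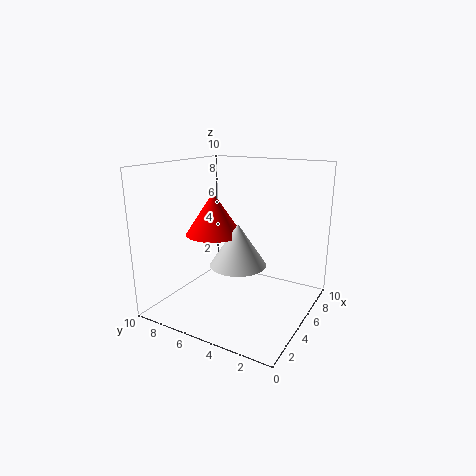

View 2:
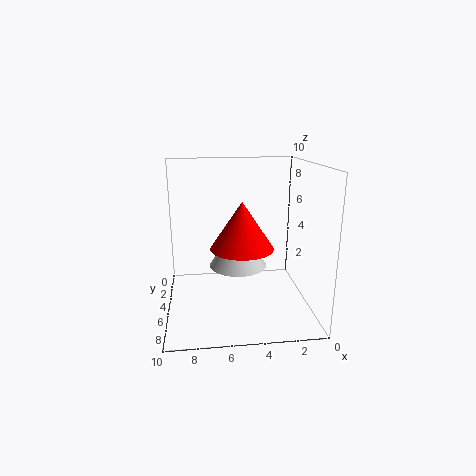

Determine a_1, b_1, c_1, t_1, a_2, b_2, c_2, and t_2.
a_1 = 5; b_1 = 5; c_1 = 3; t_1 = 3; a_2 = 5; b_2 = 7; c_2 = 5; t_2 = 3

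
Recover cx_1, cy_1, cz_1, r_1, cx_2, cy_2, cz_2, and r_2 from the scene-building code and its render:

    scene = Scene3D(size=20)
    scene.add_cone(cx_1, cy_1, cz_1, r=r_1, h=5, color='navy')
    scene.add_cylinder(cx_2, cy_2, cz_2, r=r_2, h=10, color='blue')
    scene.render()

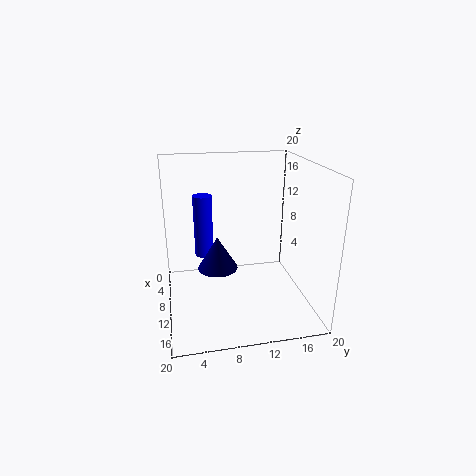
cx_1 = 7
cy_1 = 7.5
cz_1 = 4
r_1 = 3
cx_2 = 2
cy_2 = 6
cz_2 = 4
r_2 = 1.5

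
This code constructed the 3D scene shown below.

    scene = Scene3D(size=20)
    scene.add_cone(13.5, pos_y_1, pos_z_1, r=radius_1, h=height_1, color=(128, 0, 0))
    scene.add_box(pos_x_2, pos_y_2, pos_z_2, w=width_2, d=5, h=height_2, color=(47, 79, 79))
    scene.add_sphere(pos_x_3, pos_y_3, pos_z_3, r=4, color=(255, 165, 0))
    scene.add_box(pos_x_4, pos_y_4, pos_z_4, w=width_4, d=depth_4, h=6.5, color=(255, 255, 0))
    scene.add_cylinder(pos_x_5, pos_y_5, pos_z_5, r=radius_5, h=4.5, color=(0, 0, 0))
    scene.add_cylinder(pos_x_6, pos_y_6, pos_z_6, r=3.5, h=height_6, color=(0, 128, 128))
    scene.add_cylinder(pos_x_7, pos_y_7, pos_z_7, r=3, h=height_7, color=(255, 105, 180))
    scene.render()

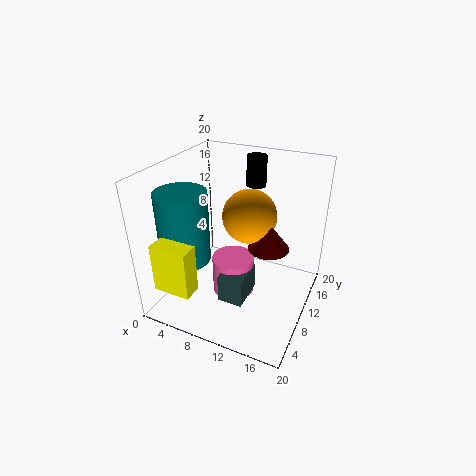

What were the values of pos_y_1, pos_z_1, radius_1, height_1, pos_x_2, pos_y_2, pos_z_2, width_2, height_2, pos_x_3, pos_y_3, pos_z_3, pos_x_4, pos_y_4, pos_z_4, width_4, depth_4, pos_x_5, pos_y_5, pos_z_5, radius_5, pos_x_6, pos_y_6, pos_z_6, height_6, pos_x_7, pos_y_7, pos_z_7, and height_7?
pos_y_1 = 13; pos_z_1 = 7.5; radius_1 = 3; height_1 = 4; pos_x_2 = 9; pos_y_2 = 5.5; pos_z_2 = 2; width_2 = 3.5; height_2 = 4; pos_x_3 = 10; pos_y_3 = 14; pos_z_3 = 11.5; pos_x_4 = 2.5; pos_y_4 = 0.5; pos_z_4 = 5.5; width_4 = 5; depth_4 = 2.5; pos_x_5 = 9.5; pos_y_5 = 17.5; pos_z_5 = 15; radius_5 = 1.5; pos_x_6 = 3.5; pos_y_6 = 6.5; pos_z_6 = 7; height_6 = 10; pos_x_7 = 9.5; pos_y_7 = 9.5; pos_z_7 = 1.5; height_7 = 5.5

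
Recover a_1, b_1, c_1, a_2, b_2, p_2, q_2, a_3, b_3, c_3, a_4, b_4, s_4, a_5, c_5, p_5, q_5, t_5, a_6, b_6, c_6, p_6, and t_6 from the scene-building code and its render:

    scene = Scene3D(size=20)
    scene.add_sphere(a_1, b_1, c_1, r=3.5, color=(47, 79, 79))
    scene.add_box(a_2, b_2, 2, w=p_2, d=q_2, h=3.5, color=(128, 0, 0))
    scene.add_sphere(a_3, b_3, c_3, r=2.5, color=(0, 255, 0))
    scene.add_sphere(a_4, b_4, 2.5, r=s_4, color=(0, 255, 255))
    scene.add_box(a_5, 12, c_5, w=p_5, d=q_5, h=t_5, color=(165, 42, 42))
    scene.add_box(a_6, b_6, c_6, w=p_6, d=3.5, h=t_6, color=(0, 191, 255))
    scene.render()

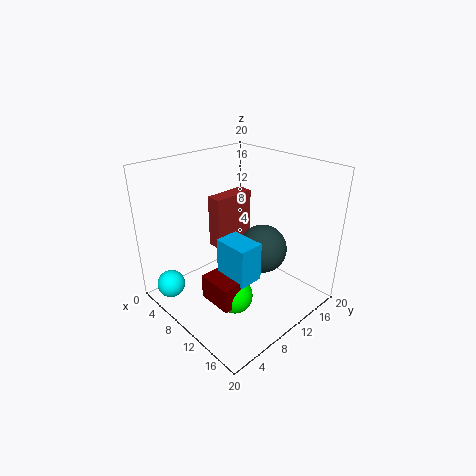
a_1 = 11.5, b_1 = 13.5, c_1 = 7.5, a_2 = 8.5, b_2 = 4.5, p_2 = 5, q_2 = 3.5, a_3 = 12, b_3 = 7.5, c_3 = 2.5, a_4 = 3.5, b_4 = 2.5, s_4 = 2, a_5 = 1, c_5 = 4.5, p_5 = 2.5, q_5 = 7, t_5 = 8.5, a_6 = 9, b_6 = 7, c_6 = 5, p_6 = 5, t_6 = 5.5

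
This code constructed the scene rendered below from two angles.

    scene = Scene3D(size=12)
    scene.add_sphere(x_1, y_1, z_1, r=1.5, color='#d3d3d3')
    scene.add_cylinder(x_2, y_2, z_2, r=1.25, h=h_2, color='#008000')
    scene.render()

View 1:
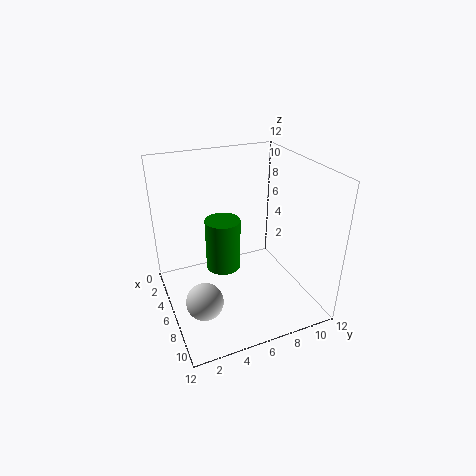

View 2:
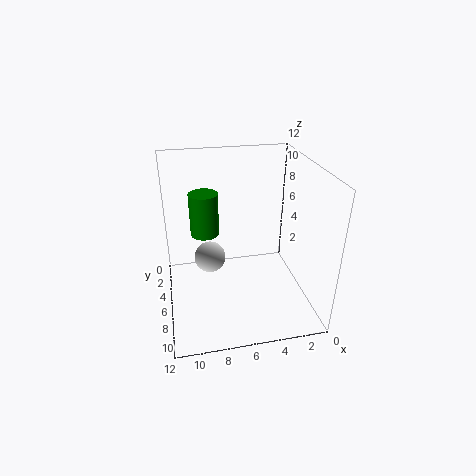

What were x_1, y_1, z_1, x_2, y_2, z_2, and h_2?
x_1 = 8, y_1 = 2.25, z_1 = 2, x_2 = 8.5, y_2 = 3.75, z_2 = 5.5, h_2 = 3.75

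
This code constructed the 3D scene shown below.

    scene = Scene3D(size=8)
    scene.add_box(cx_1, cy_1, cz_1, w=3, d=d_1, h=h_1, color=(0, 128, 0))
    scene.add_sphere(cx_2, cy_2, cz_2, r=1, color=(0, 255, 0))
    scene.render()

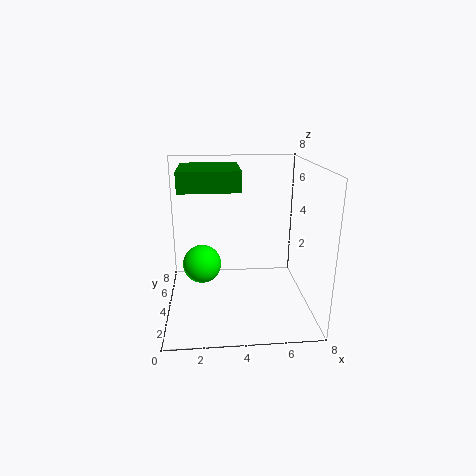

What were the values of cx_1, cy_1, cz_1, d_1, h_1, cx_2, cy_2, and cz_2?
cx_1 = 1, cy_1 = 2, cz_1 = 7, d_1 = 3, h_1 = 1, cx_2 = 2, cy_2 = 3, cz_2 = 3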